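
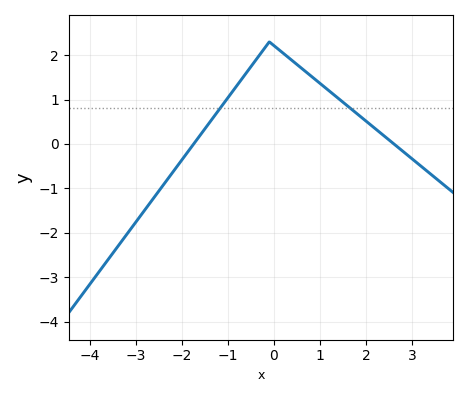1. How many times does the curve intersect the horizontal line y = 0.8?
2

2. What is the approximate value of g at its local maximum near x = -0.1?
2.3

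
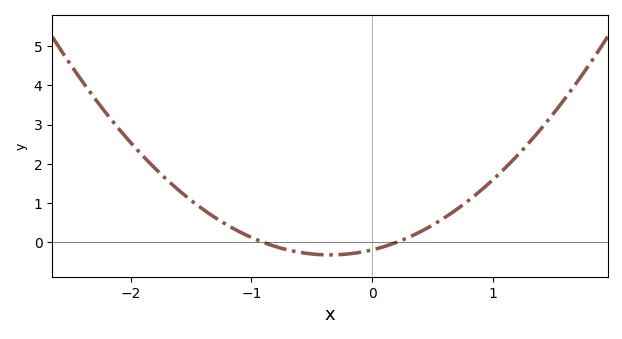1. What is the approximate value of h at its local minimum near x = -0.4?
-0.3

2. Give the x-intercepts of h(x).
-0.9, 0.2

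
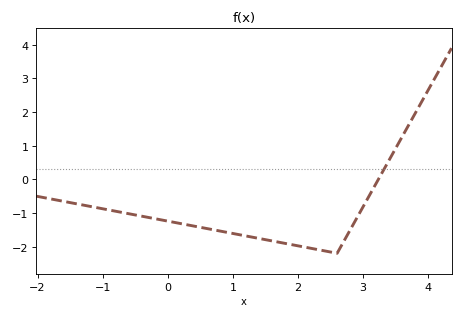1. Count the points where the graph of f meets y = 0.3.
1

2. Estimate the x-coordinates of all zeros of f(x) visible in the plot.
3.23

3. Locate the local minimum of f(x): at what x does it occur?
2.6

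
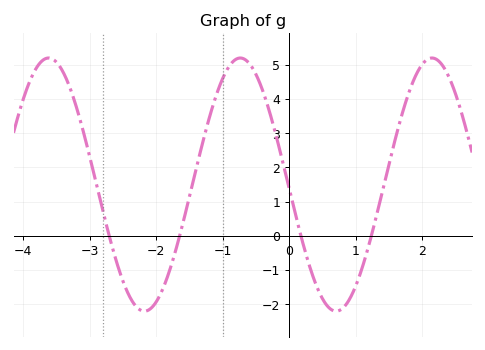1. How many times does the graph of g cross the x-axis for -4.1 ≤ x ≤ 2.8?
4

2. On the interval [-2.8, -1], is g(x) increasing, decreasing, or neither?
neither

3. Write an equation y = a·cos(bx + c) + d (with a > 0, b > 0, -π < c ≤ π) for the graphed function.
y = 3.7cos(2.2x + 1.6) + 1.5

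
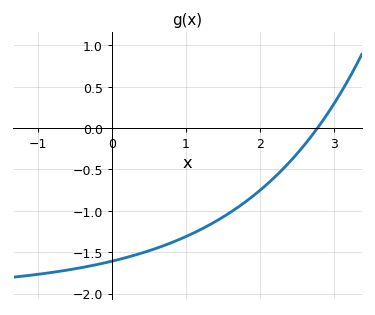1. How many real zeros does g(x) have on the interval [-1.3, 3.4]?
1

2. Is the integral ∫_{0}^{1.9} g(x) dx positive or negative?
negative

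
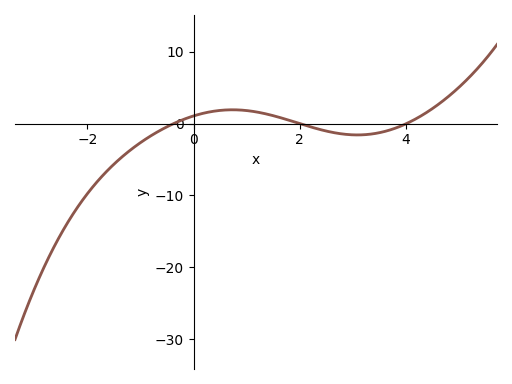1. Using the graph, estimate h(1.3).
1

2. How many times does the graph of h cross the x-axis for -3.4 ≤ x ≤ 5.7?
3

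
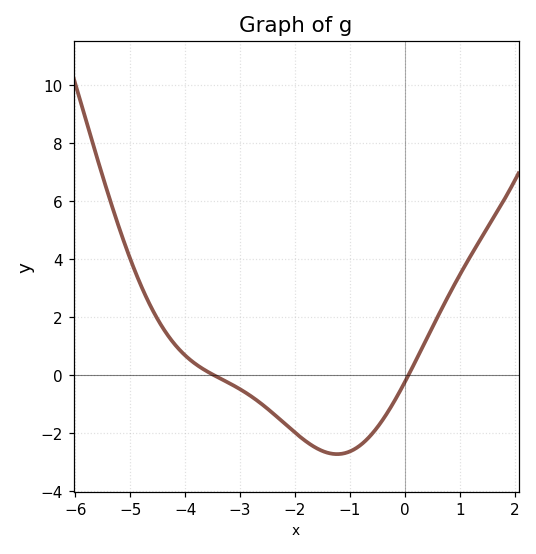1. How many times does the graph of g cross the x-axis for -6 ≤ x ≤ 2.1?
2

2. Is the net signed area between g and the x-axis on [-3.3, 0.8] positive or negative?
negative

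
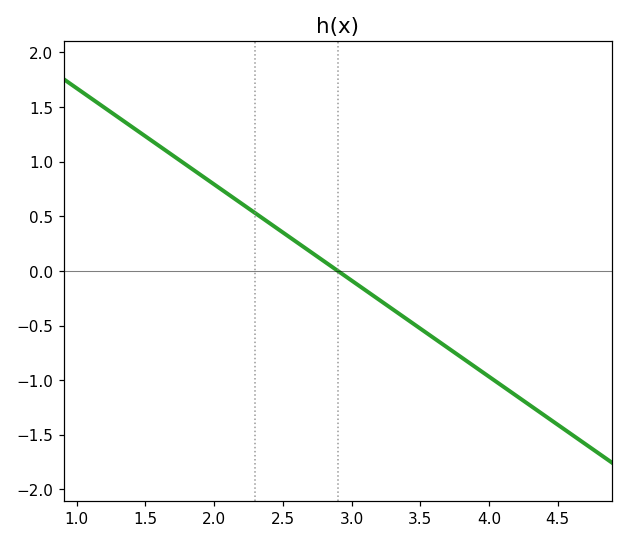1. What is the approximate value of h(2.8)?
0.088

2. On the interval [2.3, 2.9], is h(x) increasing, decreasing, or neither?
decreasing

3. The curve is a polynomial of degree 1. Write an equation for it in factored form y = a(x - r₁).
y = -0.88(x - 2.9)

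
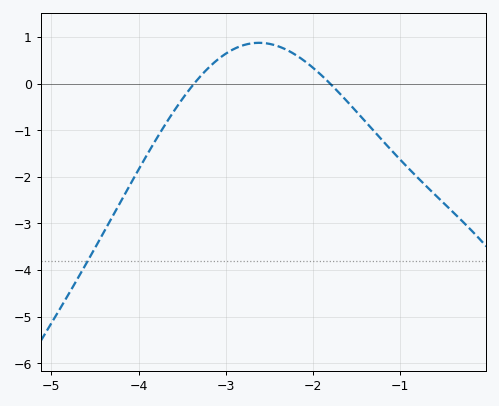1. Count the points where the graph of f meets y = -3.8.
1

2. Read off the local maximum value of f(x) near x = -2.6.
0.9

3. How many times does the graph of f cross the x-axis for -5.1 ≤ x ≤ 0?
2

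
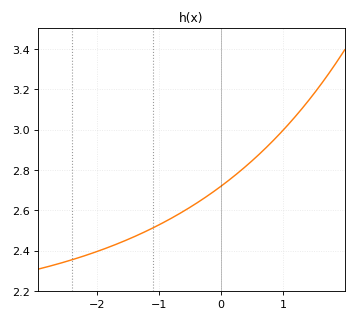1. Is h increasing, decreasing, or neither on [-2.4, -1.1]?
increasing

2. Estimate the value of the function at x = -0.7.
2.58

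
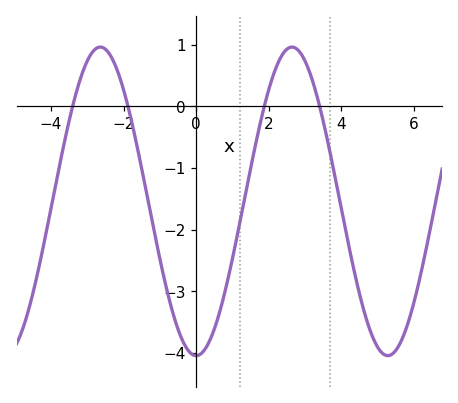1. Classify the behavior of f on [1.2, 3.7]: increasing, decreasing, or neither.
neither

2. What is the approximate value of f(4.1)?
-1.96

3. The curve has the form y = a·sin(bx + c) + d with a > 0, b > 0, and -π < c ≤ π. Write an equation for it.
y = 2.5sin(1.19x - 1.57) - 1.54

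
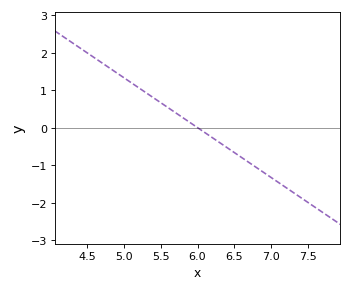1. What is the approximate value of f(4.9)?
1.5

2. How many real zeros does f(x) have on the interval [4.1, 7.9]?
1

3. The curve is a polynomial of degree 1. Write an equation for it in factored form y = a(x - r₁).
y = -1.33(x - 6)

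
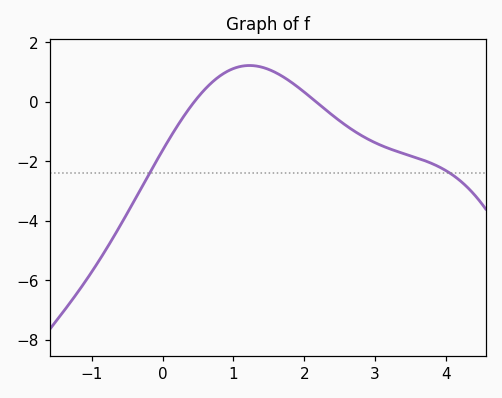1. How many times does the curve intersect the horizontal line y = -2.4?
2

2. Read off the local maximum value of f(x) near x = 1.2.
1.2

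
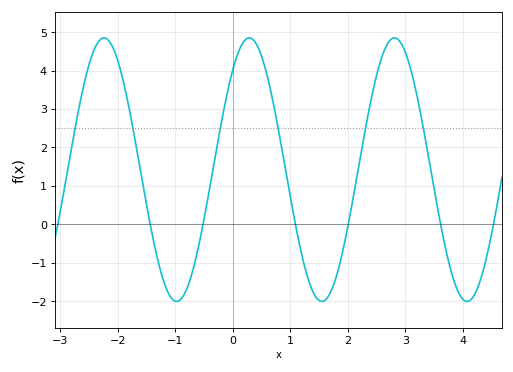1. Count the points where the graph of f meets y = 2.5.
6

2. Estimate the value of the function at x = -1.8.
3.01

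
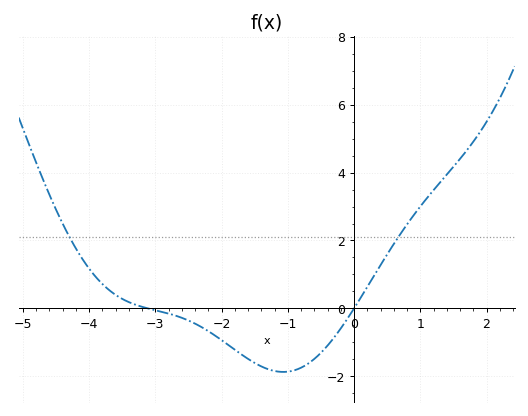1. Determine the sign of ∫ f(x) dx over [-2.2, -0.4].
negative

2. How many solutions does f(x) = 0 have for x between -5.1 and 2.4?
2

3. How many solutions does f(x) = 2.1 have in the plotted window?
2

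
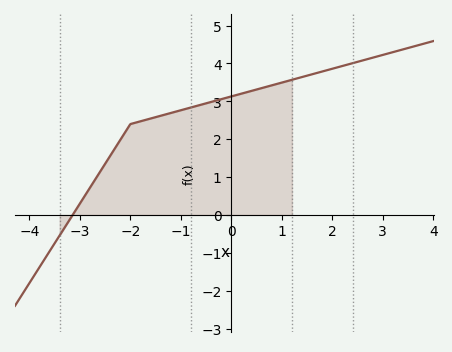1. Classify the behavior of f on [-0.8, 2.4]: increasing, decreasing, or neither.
increasing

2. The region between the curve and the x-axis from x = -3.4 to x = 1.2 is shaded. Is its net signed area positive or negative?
positive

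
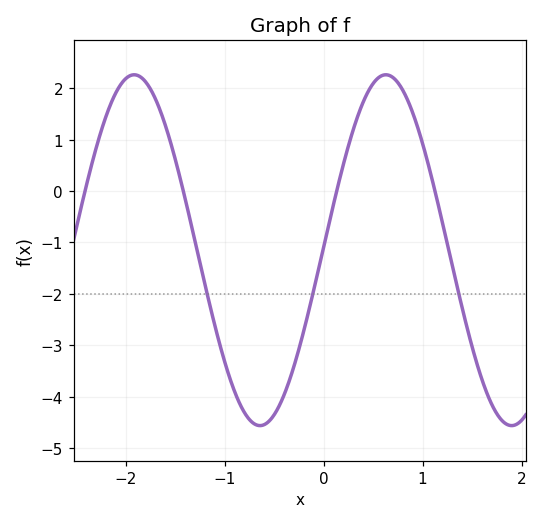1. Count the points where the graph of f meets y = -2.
3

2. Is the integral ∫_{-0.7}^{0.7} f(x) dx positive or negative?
negative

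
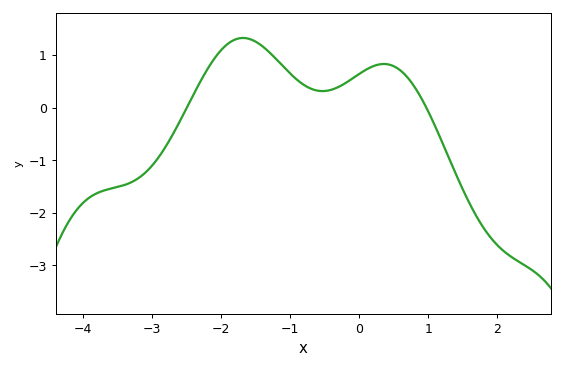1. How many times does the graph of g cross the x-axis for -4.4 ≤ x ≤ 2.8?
2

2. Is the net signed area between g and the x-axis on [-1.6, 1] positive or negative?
positive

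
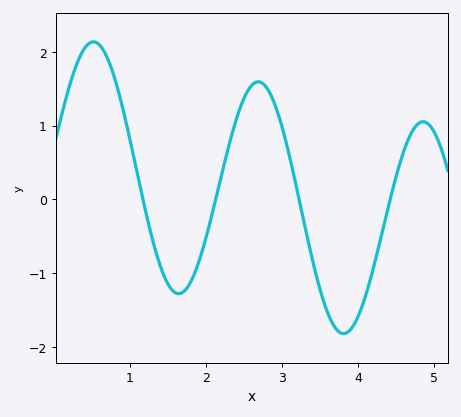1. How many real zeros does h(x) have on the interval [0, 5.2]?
4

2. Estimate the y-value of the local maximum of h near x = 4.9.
1.05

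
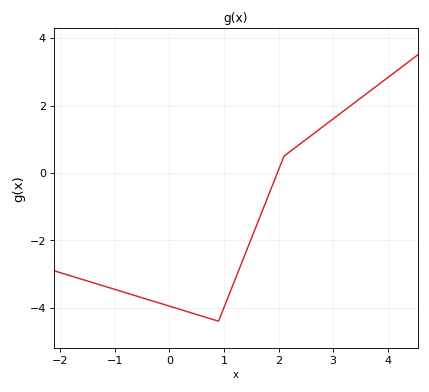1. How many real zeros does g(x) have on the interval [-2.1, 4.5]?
1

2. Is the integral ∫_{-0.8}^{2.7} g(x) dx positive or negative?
negative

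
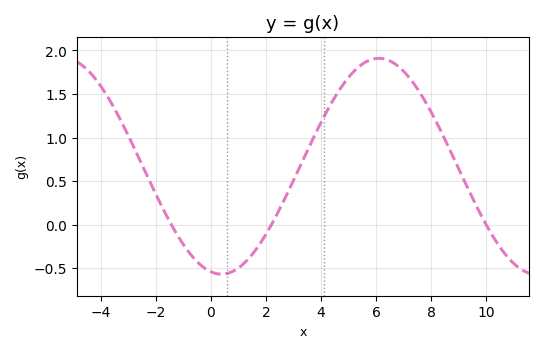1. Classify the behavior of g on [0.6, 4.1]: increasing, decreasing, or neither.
increasing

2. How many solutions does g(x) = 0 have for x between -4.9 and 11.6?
3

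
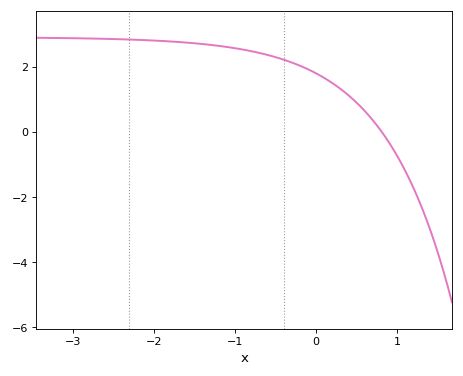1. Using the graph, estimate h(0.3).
1.31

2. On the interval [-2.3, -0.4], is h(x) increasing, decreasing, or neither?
decreasing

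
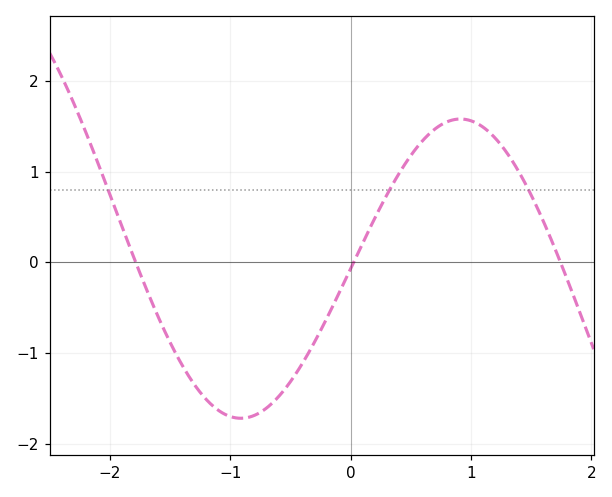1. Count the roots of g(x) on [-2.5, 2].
3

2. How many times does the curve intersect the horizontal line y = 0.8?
3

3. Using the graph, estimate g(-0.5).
-1.32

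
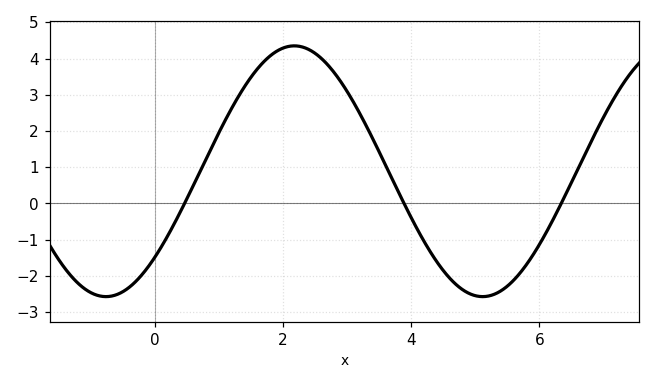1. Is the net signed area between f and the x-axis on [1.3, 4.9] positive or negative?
positive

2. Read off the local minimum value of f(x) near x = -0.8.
-2.57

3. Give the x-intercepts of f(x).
0.467, 3.89, 6.34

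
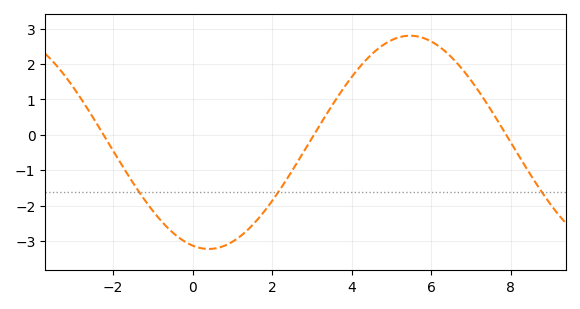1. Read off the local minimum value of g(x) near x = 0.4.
-3.22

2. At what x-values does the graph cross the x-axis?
-2.24, 3.05, 7.89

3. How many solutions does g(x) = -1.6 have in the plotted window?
3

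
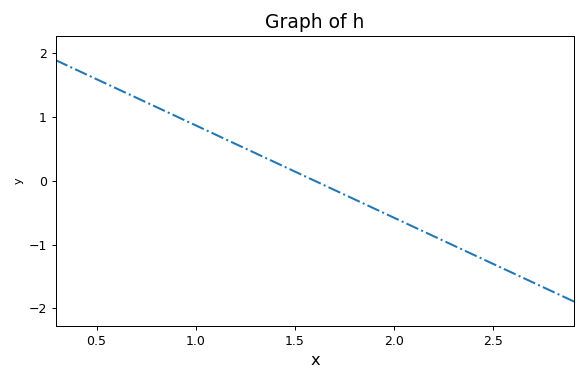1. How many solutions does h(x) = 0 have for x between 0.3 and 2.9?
1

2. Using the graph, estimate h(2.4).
-1.2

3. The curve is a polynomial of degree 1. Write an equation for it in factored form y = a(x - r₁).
y = -1.45(x - 1.6)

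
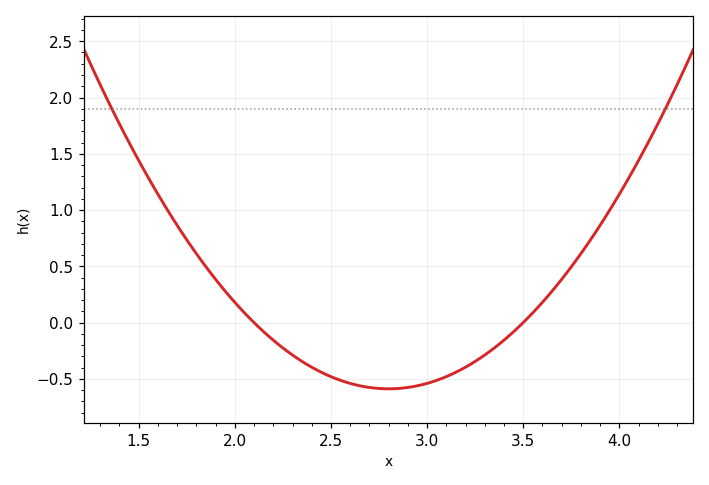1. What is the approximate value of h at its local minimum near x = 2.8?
-0.588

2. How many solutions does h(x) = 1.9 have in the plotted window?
2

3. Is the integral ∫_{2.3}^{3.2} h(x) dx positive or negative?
negative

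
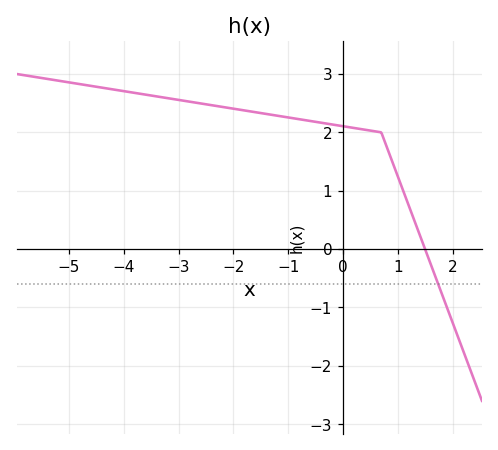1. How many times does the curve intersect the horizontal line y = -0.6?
1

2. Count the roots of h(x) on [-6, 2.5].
1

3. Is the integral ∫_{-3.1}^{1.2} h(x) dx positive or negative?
positive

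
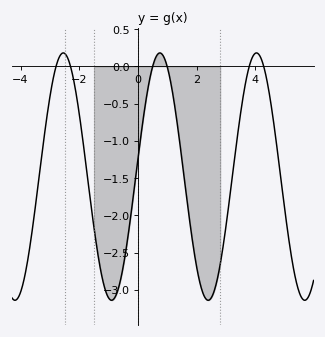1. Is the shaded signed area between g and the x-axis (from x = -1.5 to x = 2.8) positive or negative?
negative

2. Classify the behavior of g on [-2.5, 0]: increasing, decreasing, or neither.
neither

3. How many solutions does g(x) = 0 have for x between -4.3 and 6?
6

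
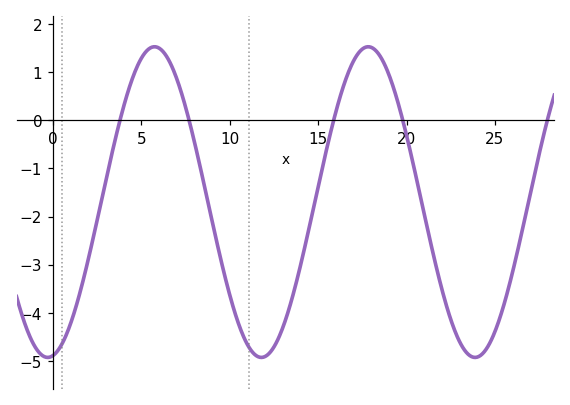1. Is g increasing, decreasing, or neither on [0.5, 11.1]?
neither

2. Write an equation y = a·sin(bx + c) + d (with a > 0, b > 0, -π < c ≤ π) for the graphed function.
y = 3.23sin(0.52x - 1.42) - 1.7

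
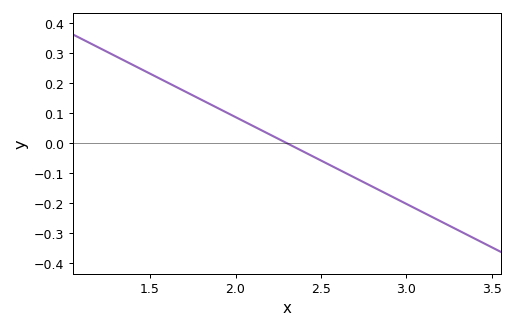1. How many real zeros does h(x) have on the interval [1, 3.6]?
1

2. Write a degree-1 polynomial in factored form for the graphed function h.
y = -0.29(x - 2.3)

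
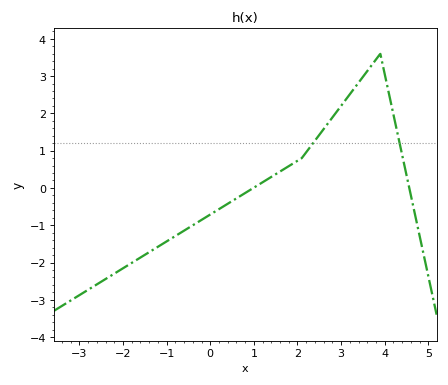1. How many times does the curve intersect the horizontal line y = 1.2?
2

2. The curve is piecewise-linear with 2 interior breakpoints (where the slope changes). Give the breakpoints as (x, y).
(2.1, 0.8); (3.9, 3.6)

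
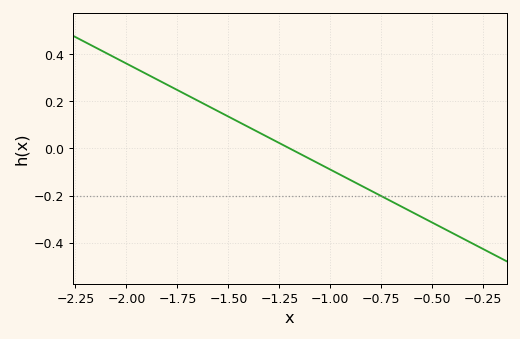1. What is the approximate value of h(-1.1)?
-0.045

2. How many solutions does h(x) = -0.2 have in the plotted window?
1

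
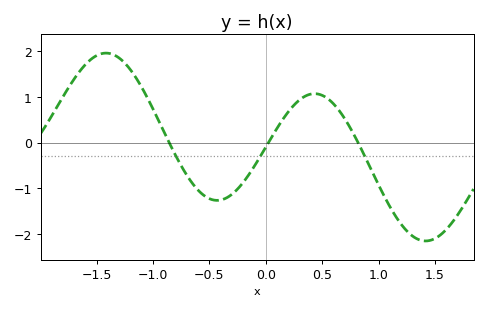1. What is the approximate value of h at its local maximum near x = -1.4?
2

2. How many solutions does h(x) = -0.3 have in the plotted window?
3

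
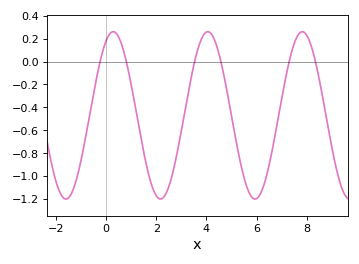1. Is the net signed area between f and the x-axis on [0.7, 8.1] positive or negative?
negative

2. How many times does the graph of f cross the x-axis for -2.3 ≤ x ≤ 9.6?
6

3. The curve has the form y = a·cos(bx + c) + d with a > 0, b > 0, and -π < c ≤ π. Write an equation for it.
y = 0.73cos(1.7x - 0.48) - 0.47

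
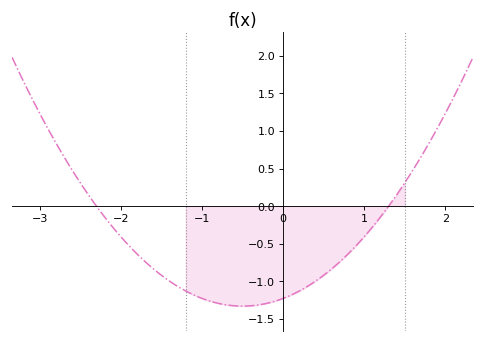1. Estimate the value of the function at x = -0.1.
-1.26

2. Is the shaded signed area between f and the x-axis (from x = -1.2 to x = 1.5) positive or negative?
negative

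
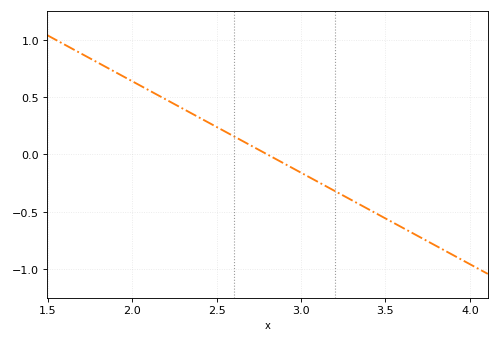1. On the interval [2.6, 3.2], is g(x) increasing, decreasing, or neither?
decreasing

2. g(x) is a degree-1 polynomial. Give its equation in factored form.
y = -0.8(x - 2.8)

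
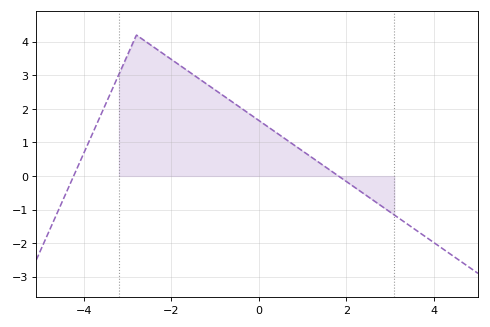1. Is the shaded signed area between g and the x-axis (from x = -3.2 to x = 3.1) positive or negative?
positive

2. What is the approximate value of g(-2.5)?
3.9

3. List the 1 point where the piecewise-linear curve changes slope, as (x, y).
(-2.8, 4.2)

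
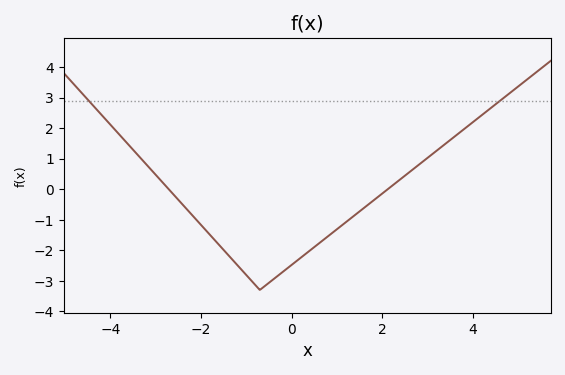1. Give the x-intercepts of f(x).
-2.8, 2.2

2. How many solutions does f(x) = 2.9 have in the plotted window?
2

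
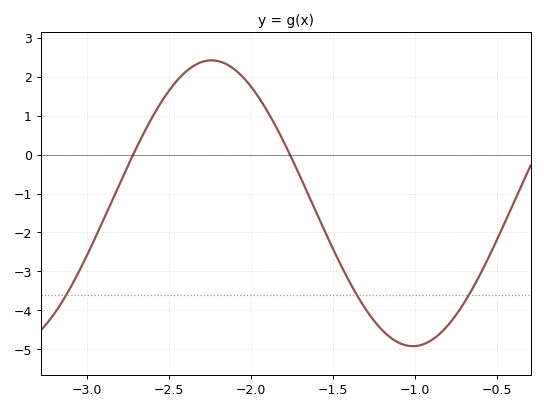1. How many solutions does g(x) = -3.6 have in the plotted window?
3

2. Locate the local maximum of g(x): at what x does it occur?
-2.25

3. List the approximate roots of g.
-2.7, -1.75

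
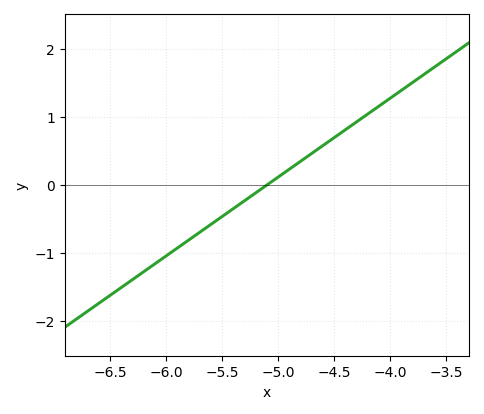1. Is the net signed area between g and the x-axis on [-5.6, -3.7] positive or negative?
positive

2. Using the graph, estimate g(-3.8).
1.5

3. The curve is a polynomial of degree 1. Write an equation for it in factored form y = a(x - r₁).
y = 1.16(x + 5.1)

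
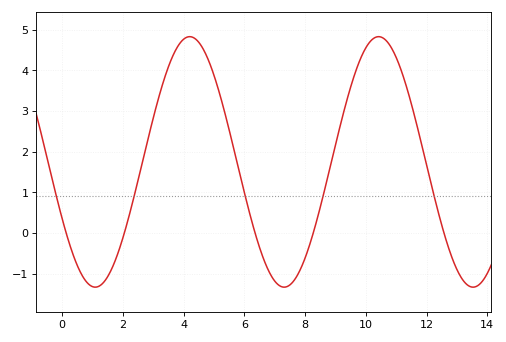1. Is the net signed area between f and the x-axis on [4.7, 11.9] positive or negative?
positive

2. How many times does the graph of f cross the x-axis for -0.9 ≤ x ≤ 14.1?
5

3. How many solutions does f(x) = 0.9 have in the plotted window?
5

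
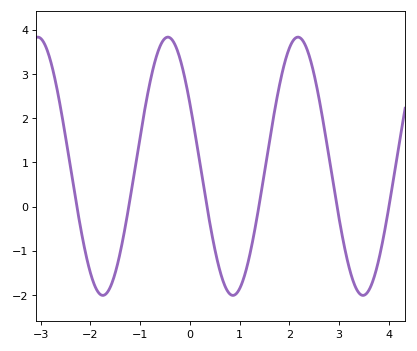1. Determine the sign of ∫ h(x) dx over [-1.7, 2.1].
positive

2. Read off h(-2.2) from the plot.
-0.472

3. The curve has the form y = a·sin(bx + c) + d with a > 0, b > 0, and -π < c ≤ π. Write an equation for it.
y = 2.92sin(2.4x + 2.63) + 0.91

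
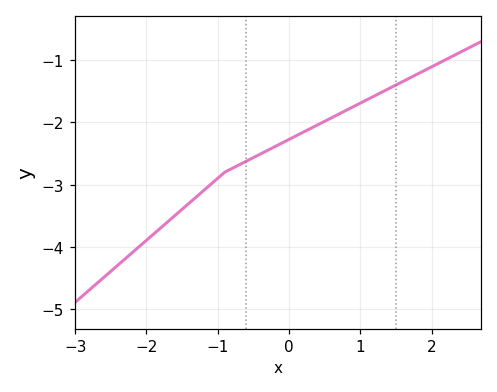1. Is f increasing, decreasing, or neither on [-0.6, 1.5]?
increasing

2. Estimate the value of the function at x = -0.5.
-2.57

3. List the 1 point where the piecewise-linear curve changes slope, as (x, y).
(-0.9, -2.8)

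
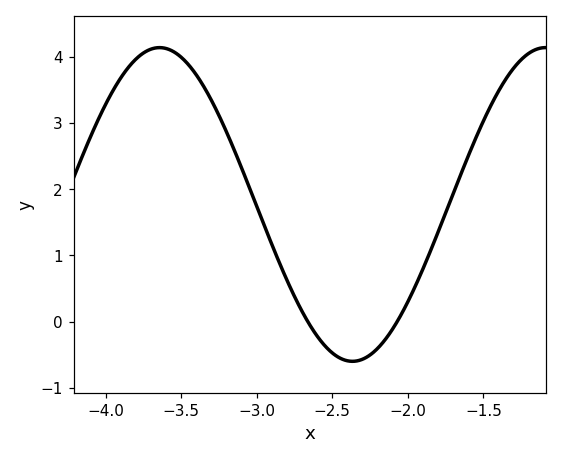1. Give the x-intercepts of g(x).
-2.65, -2.05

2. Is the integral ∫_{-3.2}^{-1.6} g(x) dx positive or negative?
positive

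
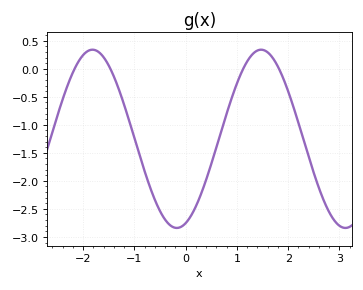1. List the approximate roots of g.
-2.2, -1.5, 1.1, 1.8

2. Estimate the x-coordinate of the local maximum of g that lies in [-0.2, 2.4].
1.5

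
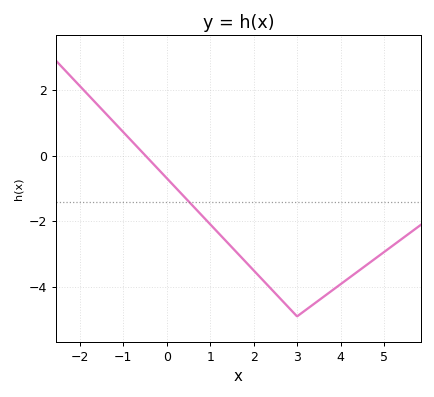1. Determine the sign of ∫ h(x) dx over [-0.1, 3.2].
negative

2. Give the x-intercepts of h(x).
-0.4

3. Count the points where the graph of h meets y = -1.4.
1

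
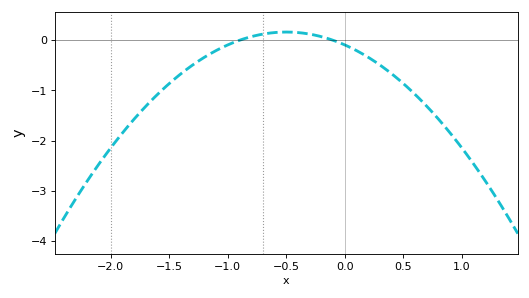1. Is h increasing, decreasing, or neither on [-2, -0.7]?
increasing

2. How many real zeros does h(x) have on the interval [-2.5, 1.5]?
2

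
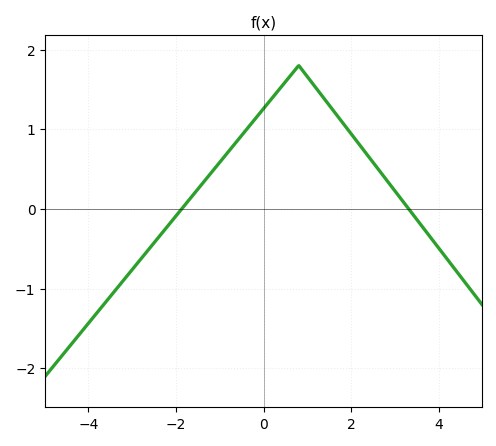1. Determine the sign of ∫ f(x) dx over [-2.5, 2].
positive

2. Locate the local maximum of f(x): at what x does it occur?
0.8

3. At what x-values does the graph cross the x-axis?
-1.8, 3.4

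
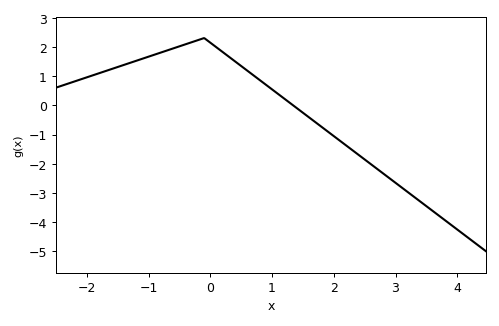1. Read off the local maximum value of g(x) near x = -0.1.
2.3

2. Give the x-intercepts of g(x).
1.3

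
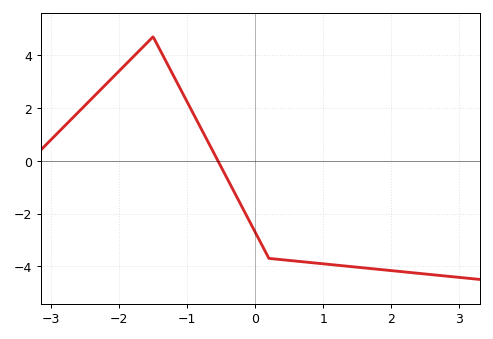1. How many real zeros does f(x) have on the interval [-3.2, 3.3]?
1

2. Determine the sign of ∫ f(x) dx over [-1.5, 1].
negative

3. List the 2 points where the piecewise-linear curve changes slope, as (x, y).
(-1.5, 4.7); (0.2, -3.7)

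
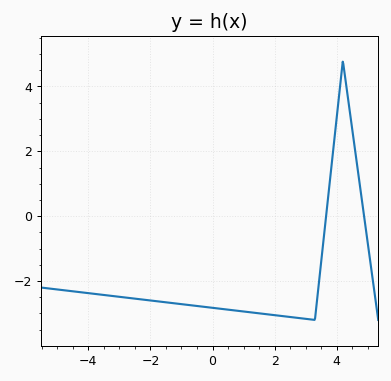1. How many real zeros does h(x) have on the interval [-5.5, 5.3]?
2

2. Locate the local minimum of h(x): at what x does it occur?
3.2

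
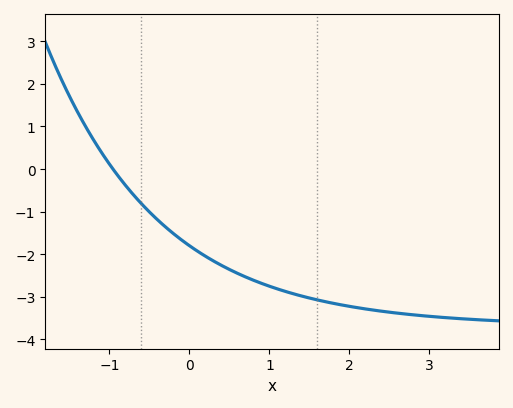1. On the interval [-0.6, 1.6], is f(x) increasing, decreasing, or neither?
decreasing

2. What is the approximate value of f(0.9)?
-2.68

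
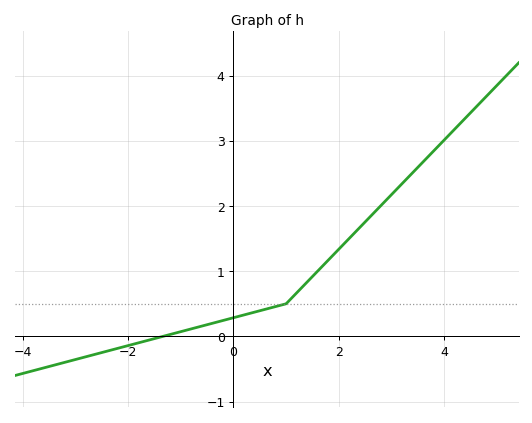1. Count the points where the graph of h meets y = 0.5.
1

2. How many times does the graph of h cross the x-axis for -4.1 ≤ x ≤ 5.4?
1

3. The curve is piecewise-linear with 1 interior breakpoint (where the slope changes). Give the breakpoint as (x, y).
(1, 0.5)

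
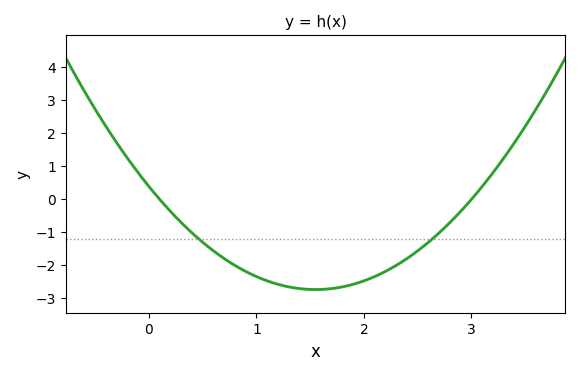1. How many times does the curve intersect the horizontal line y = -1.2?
2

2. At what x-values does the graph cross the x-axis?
0.1, 3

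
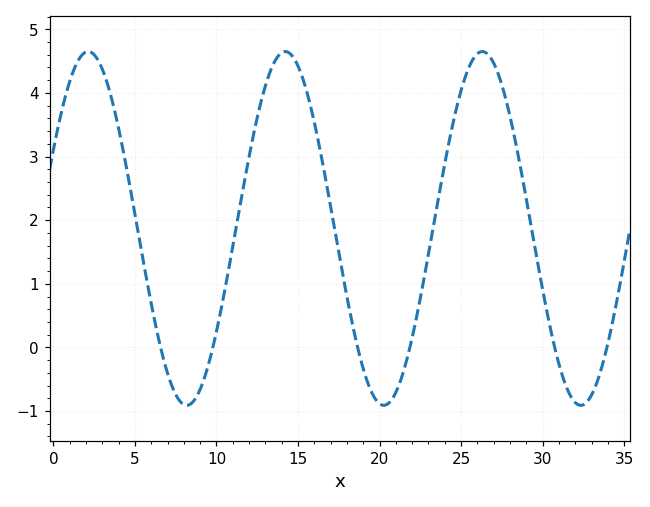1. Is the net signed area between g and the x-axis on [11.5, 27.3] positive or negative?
positive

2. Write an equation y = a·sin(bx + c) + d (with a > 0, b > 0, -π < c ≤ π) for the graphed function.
y = 2.78sin(0.52x + 0.46) + 1.87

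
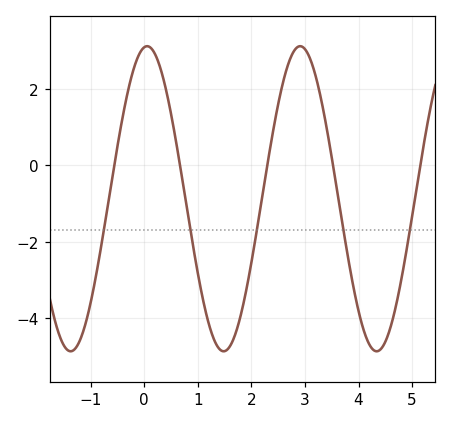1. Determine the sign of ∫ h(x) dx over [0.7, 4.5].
negative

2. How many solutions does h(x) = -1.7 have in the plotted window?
5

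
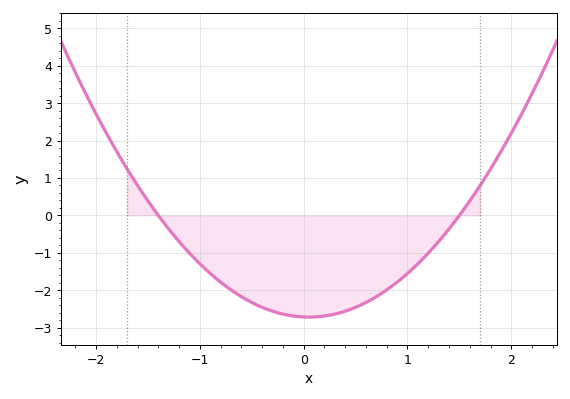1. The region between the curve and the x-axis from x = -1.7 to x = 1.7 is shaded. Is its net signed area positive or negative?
negative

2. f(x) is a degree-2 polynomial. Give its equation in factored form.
y = 1.29(x + 1.4)(x - 1.5)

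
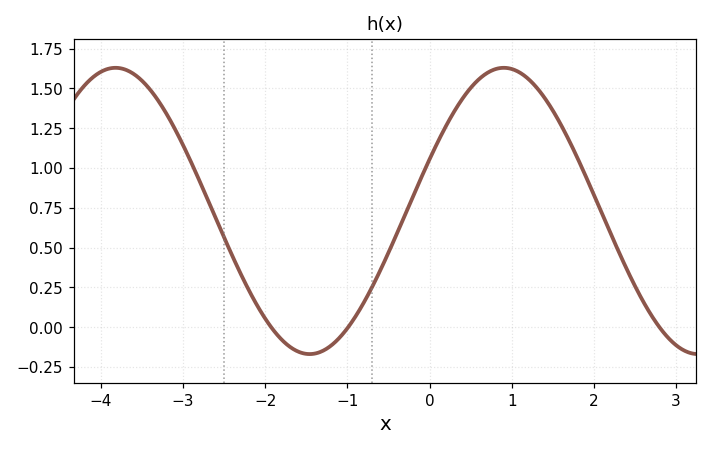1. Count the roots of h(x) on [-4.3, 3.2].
3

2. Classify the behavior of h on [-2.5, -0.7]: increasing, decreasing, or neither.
neither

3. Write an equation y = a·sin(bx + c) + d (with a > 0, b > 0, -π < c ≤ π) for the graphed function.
y = 0.9sin(1.33x + 0.37) + 0.73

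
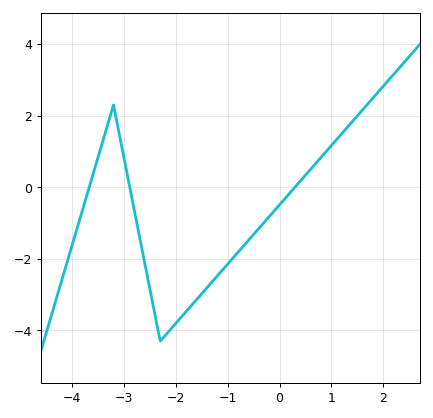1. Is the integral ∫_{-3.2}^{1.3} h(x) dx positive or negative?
negative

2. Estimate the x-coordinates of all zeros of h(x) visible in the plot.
-3.67, -2.89, 0.295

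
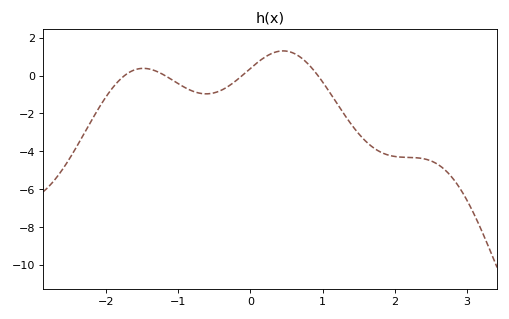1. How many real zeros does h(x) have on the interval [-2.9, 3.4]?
4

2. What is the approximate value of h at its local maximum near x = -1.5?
0.383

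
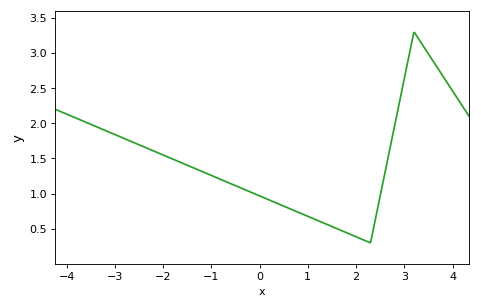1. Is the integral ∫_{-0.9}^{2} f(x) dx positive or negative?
positive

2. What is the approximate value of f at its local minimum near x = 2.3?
0.3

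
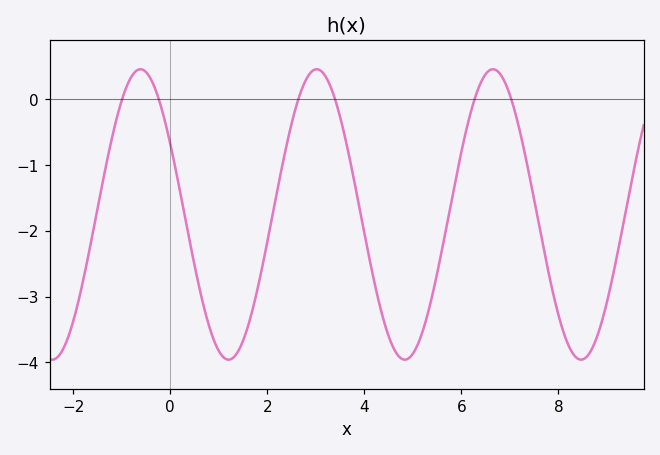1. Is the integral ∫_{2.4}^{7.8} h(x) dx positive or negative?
negative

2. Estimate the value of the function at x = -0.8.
0.344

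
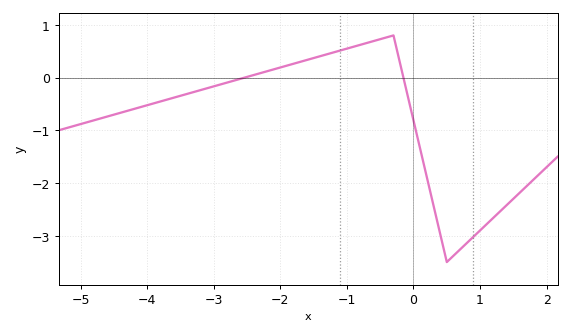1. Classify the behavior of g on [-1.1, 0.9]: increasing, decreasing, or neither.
neither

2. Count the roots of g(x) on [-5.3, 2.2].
2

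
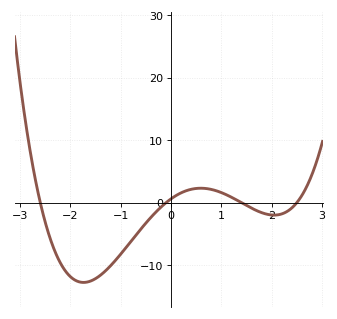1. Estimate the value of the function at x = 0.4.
2.14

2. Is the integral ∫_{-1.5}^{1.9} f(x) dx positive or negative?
negative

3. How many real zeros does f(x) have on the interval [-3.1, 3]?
4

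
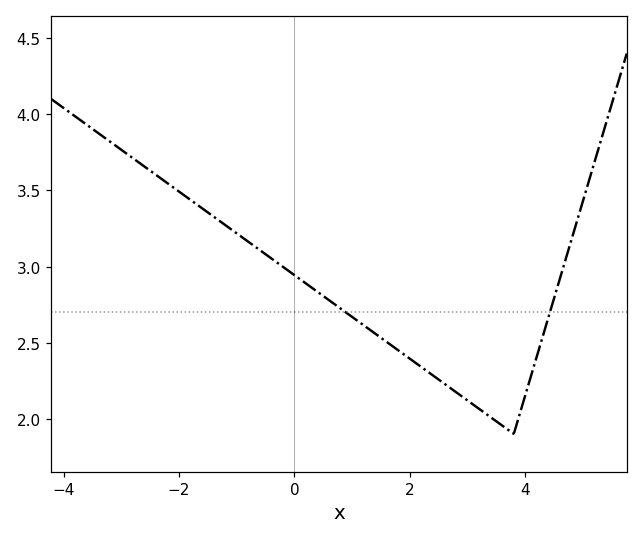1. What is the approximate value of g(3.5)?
1.98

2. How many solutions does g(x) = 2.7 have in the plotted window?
2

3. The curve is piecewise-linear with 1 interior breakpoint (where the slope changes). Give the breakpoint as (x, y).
(3.8, 1.9)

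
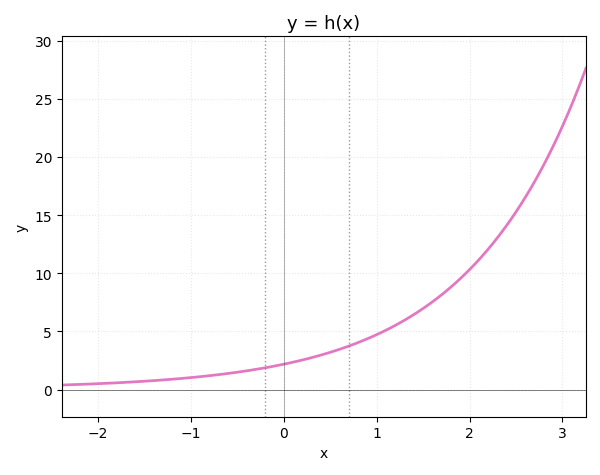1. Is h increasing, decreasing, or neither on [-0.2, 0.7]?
increasing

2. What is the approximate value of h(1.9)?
9.54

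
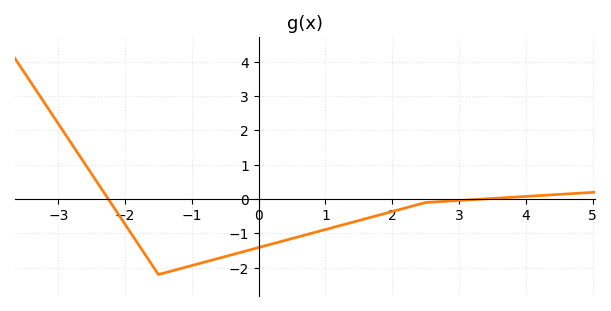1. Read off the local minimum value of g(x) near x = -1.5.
-2.2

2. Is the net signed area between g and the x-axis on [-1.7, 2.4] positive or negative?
negative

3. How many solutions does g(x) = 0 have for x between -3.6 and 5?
2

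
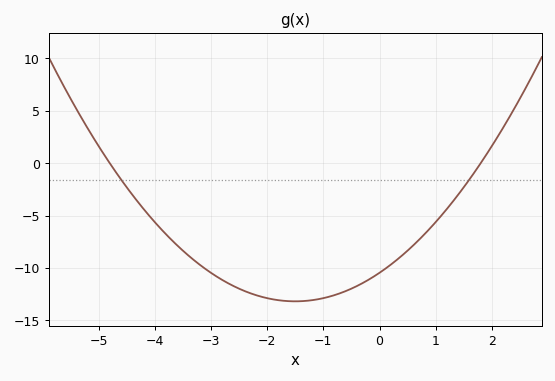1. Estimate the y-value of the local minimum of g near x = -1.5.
-13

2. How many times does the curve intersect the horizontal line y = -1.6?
2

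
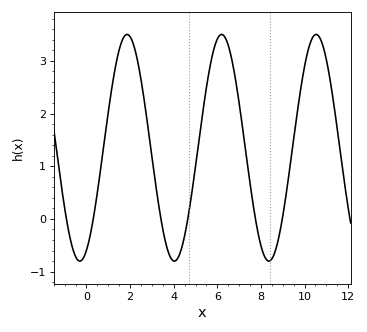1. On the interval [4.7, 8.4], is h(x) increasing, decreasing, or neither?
neither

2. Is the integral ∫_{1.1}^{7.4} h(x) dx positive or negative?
positive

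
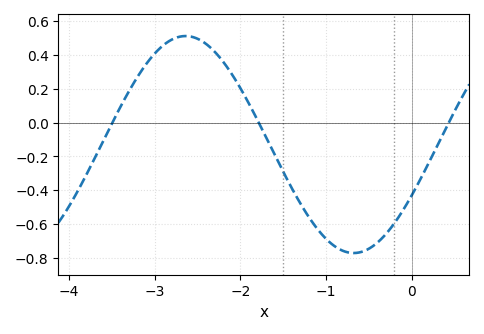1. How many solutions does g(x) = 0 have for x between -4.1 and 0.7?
3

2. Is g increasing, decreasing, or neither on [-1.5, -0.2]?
neither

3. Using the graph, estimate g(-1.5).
-0.28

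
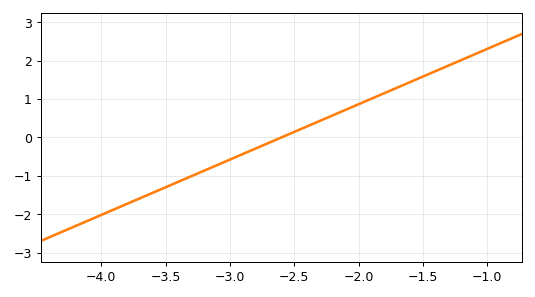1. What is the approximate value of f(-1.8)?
1.15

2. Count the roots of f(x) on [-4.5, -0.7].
1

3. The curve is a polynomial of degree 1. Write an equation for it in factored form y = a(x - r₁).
y = 1.44(x + 2.6)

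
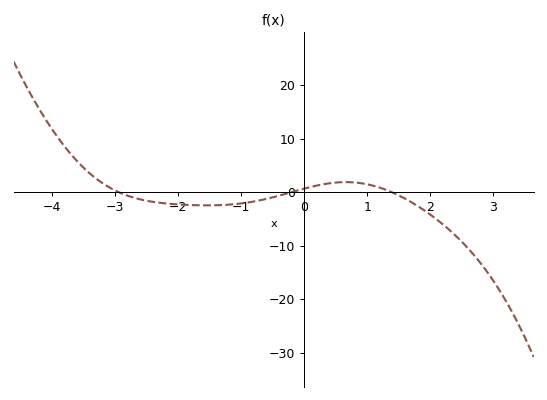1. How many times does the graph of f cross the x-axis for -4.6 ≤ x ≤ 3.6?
3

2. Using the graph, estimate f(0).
0.658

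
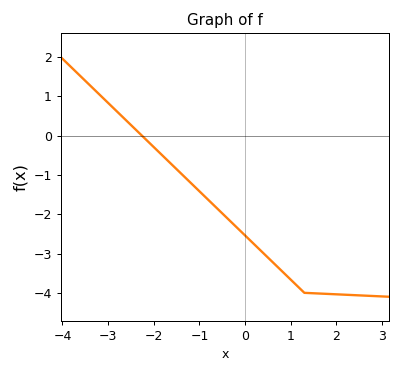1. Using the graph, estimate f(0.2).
-2.8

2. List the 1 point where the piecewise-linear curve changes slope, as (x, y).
(1.3, -4)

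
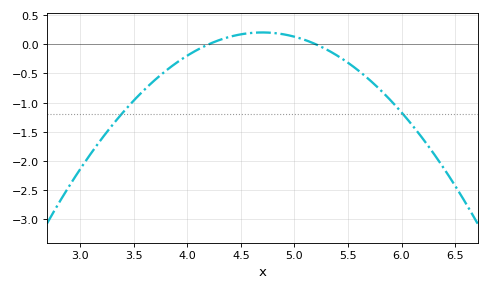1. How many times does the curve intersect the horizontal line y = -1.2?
2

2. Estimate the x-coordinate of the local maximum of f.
4.7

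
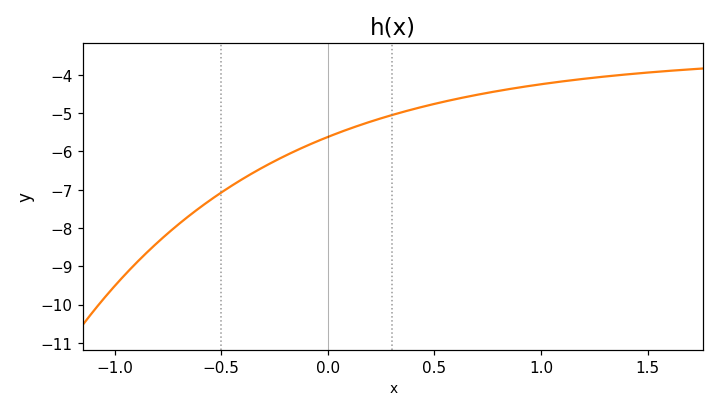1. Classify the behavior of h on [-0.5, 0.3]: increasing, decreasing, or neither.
increasing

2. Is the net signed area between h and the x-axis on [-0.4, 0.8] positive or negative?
negative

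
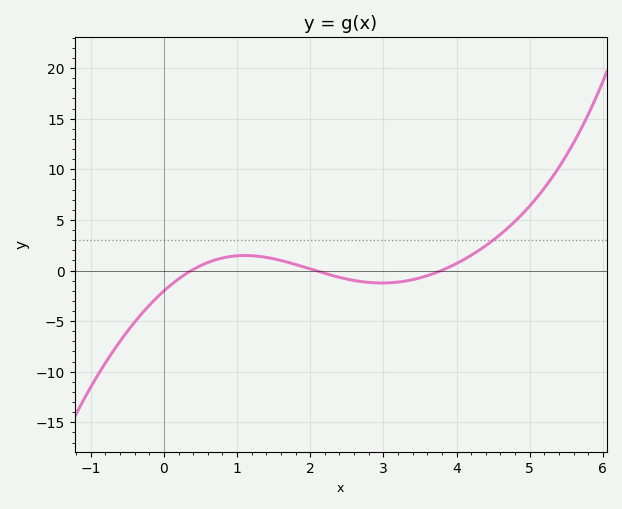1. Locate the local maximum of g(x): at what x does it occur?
1.11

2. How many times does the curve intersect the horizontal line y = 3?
1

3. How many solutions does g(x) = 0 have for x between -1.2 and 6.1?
3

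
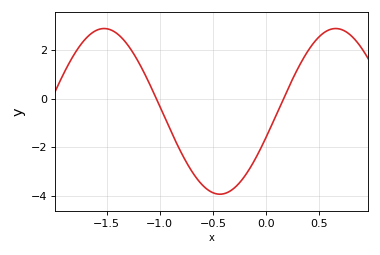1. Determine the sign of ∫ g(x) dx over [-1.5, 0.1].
negative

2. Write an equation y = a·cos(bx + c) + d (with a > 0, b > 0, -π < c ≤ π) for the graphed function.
y = 3.42cos(2.88x - 1.89) - 0.52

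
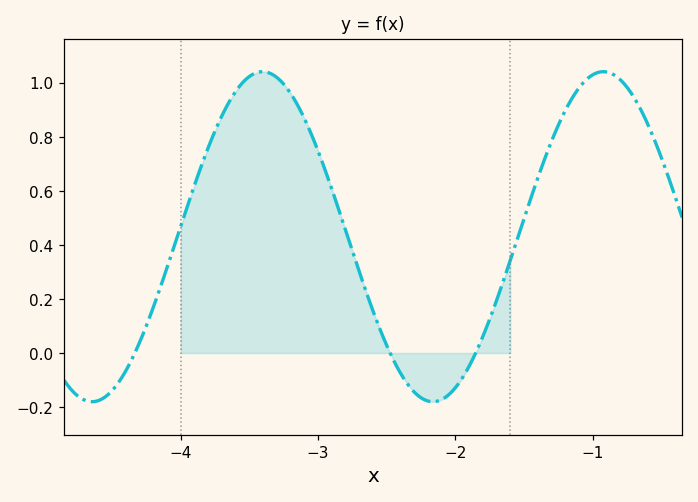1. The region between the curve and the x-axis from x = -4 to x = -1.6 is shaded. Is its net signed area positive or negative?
positive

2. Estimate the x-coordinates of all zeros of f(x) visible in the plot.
-4.34, -2.48, -1.85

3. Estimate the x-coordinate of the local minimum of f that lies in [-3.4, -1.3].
-2.16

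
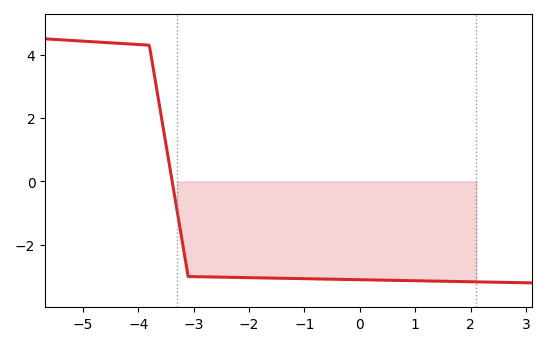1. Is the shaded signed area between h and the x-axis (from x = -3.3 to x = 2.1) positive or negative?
negative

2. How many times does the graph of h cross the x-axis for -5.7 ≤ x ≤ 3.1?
1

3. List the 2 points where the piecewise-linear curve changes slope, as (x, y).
(-3.8, 4.3); (-3.1, -3)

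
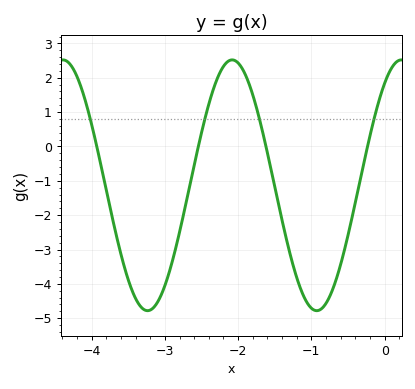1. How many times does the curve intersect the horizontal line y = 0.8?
4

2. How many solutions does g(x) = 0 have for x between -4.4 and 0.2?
4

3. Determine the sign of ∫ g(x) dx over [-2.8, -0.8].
negative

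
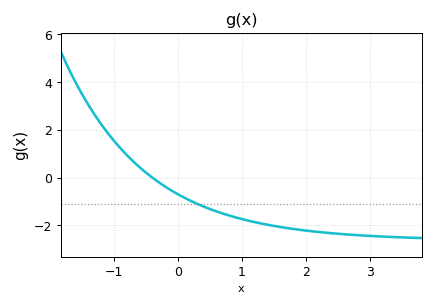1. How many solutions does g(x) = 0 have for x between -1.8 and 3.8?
1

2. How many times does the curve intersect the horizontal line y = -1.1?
1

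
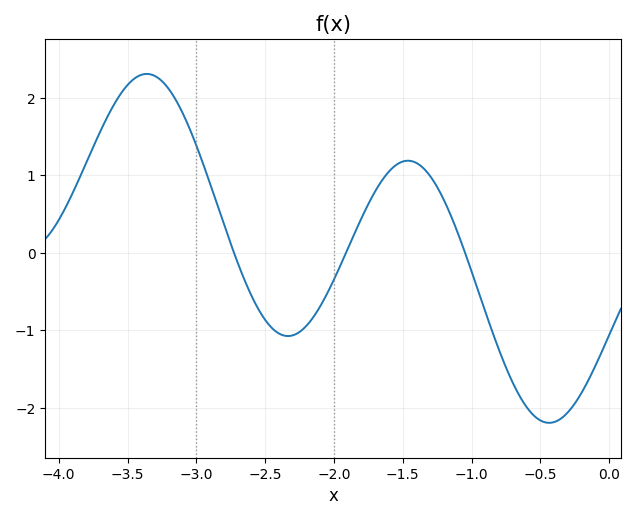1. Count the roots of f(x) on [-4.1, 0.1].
3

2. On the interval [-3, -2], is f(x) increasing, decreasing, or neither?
neither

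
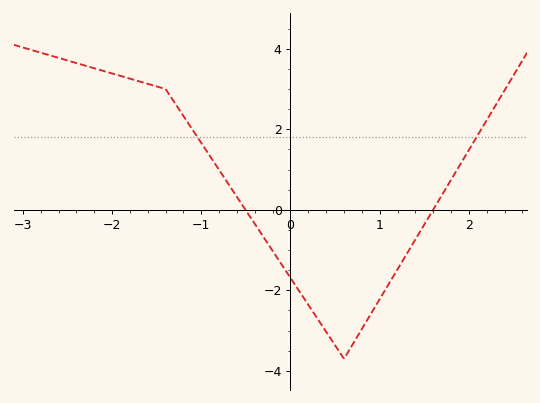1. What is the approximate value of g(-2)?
3.39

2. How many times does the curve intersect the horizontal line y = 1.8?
2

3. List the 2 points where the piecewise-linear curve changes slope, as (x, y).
(-1.4, 3); (0.6, -3.7)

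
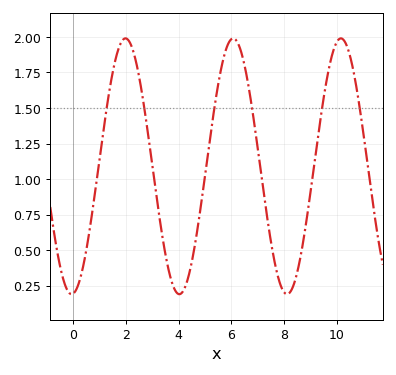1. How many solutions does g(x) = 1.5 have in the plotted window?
6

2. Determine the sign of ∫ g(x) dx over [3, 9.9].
positive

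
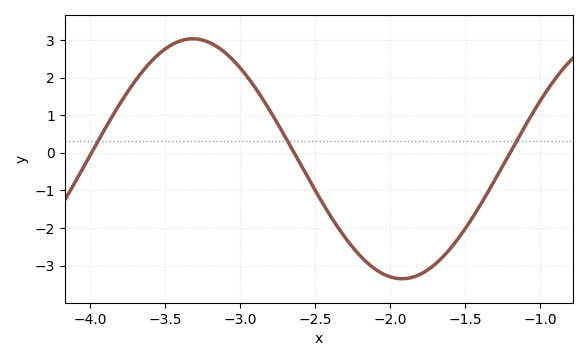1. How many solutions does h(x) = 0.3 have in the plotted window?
3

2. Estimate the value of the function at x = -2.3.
-2.3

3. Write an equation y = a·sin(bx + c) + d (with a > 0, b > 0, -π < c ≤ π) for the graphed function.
y = 3.19sin(2.2x + 2.8) - 0.16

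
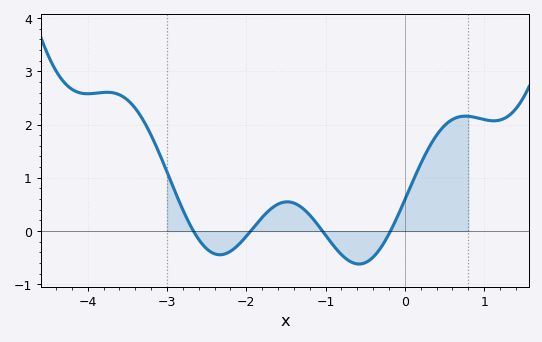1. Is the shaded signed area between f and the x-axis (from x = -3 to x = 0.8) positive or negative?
positive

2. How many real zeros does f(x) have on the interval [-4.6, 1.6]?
4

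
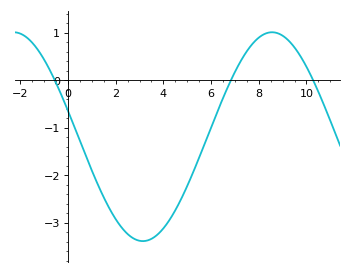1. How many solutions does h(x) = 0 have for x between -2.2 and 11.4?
3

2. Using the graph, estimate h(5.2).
-2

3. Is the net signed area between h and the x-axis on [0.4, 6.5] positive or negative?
negative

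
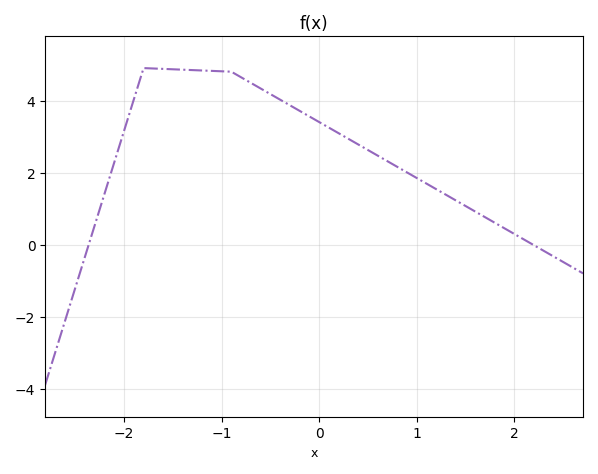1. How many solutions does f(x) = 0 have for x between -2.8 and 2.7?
2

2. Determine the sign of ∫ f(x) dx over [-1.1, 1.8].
positive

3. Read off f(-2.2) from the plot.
1.41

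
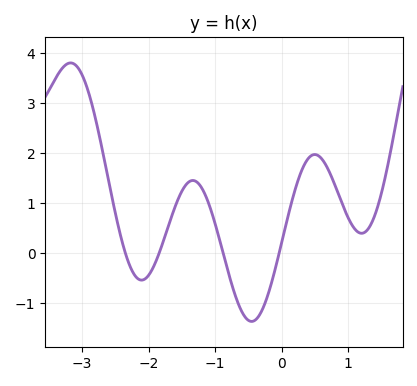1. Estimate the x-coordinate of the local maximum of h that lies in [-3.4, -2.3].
-3.17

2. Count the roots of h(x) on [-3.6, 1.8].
4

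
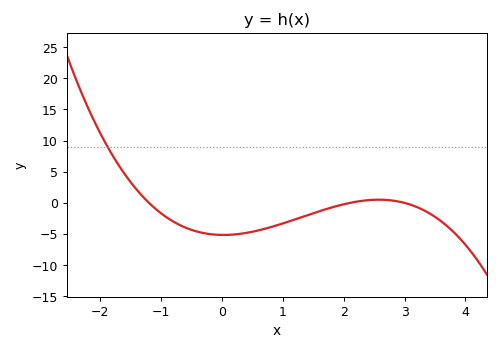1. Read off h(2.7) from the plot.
0.477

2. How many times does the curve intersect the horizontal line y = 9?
1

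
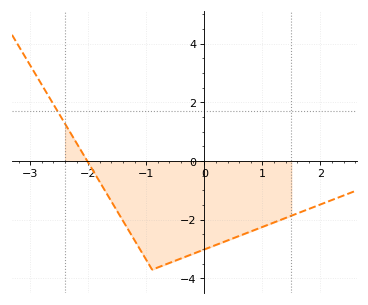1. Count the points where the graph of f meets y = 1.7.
1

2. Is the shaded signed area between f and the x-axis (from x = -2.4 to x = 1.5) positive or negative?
negative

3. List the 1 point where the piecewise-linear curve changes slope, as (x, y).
(-0.9, -3.7)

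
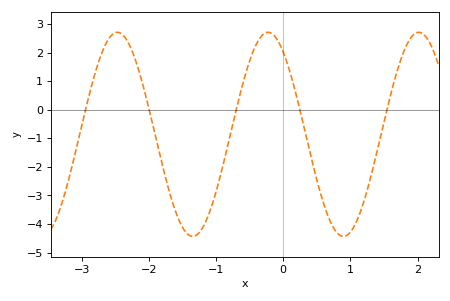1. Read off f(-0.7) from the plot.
-0.003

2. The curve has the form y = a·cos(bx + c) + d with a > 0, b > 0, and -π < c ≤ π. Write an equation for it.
y = 3.57cos(2.8x + 0.632) - 0.86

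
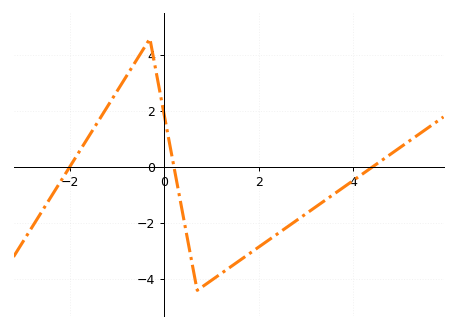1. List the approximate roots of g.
-2, 0.2, 4.4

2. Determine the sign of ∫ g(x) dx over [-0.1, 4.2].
negative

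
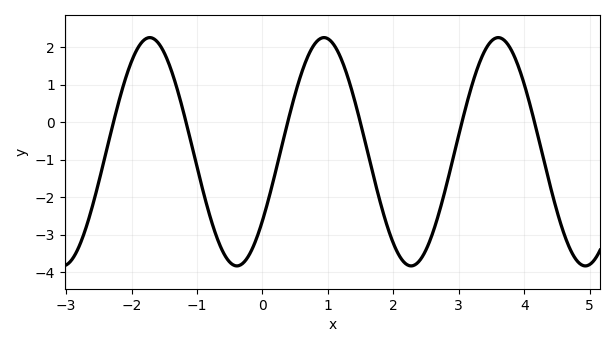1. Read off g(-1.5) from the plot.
1.84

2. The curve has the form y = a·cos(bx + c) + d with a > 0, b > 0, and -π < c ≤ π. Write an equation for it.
y = 3.04cos(2.36x - 2.22) - 0.79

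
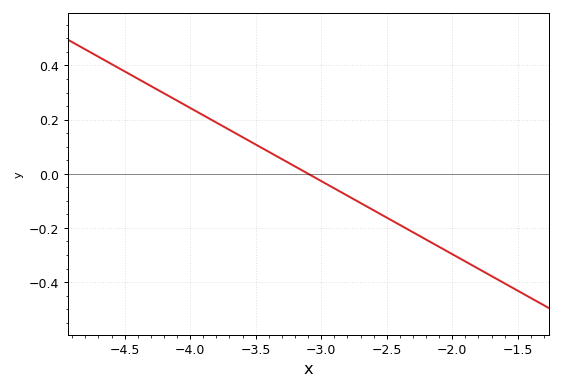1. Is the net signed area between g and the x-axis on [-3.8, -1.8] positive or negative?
negative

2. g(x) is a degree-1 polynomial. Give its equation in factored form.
y = -0.27(x + 3.1)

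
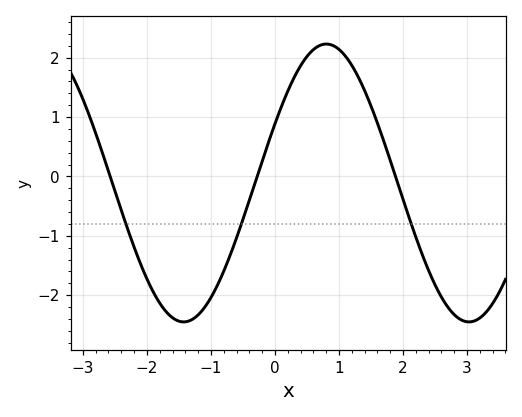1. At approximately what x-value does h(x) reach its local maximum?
0.8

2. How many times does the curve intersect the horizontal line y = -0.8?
3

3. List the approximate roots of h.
-2.6, -0.3, 1.9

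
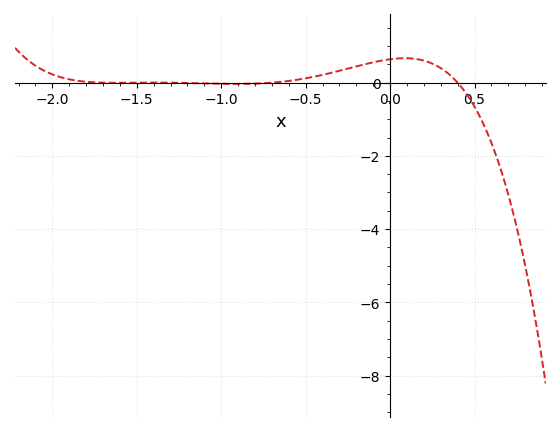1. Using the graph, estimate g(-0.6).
0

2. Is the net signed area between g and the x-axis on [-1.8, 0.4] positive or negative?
positive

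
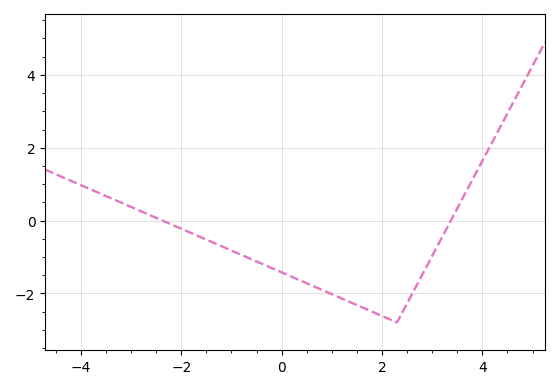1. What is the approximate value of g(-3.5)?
0.6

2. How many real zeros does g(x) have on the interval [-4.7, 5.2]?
2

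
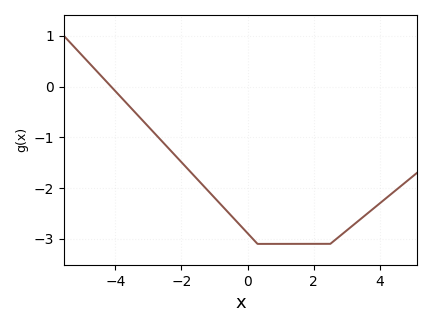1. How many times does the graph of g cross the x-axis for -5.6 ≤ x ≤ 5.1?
1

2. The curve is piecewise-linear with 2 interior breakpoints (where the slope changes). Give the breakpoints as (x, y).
(0.3, -3.1); (2.5, -3.1)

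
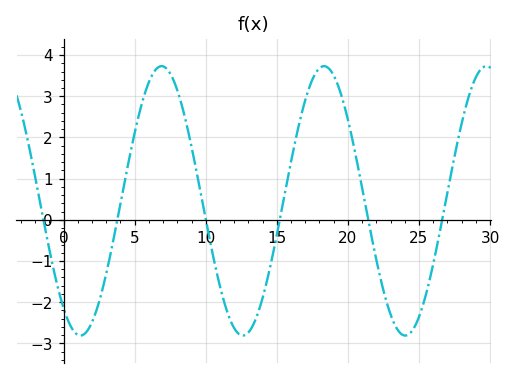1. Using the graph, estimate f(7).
3.72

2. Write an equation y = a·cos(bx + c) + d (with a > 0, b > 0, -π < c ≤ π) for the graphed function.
y = 3.27cos(0.55x + 2.49) + 0.46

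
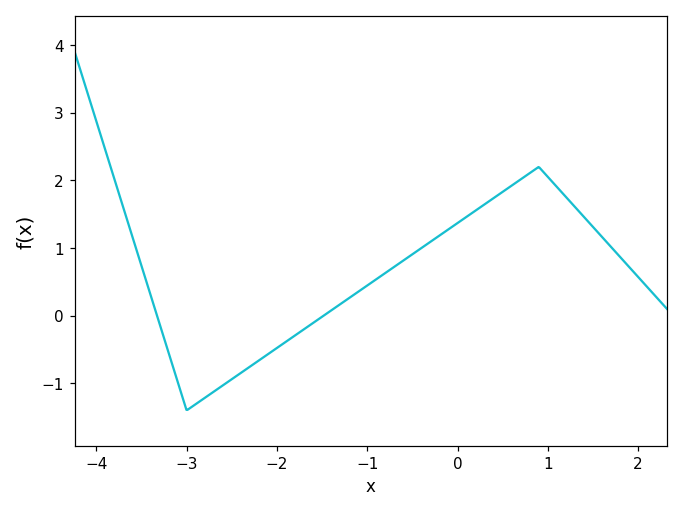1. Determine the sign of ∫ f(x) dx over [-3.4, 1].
positive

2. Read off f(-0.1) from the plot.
1.28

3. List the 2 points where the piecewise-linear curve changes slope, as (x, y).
(-3, -1.4); (0.9, 2.2)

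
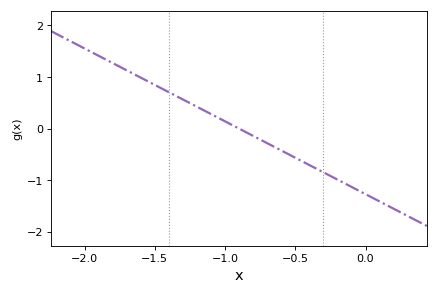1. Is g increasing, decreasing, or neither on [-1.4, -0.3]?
decreasing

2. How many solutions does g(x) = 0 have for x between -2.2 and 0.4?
1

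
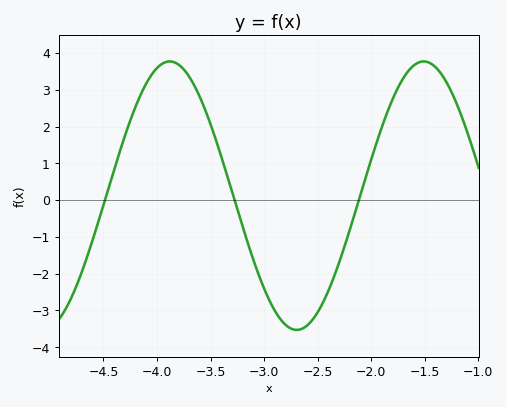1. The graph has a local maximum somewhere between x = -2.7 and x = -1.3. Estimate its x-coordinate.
-1.5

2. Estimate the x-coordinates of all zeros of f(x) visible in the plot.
-4.5, -3.3, -2.1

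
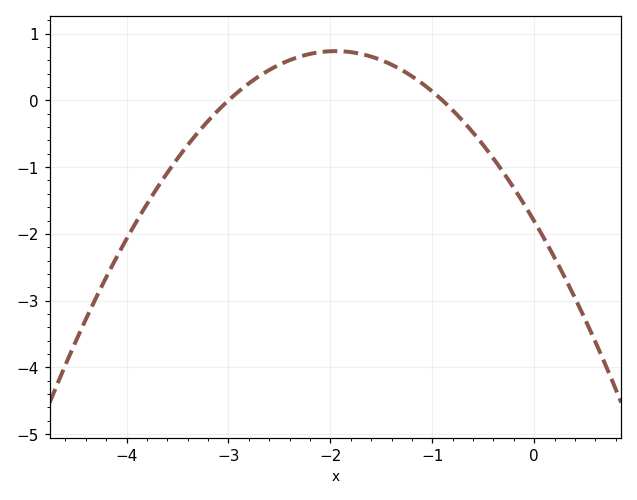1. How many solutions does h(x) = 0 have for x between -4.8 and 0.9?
2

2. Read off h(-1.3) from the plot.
0.5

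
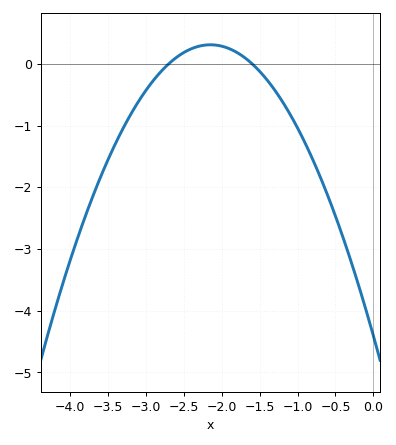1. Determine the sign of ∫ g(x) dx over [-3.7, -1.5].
negative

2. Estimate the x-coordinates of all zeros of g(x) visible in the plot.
-2.7, -1.6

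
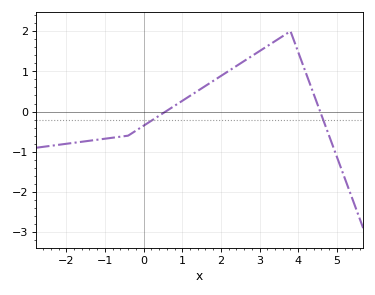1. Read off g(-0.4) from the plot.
-0.6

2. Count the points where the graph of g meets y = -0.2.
2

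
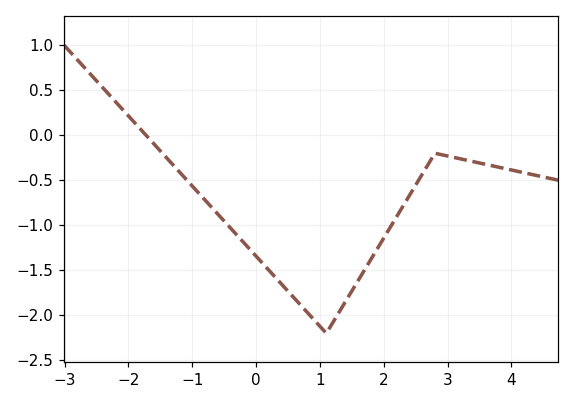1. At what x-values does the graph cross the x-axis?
-1.8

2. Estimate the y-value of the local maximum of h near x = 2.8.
-0.2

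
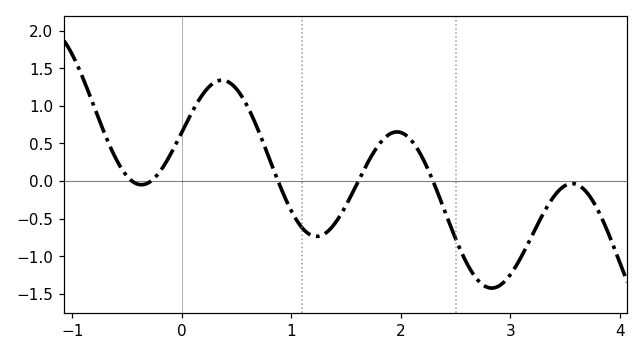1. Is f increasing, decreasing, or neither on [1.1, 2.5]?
neither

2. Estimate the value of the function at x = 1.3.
-0.707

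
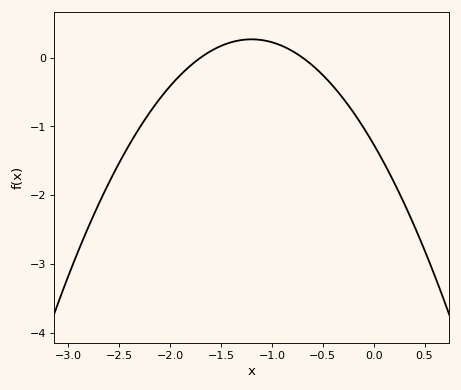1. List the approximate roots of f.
-1.7, -0.7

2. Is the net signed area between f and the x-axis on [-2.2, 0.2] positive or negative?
negative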